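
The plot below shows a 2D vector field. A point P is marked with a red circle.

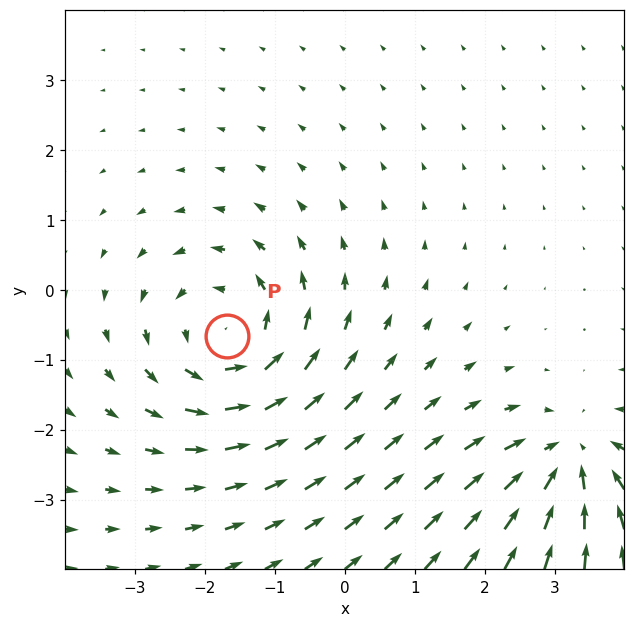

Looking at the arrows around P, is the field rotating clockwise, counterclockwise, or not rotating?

Near P at (-1.7, -0.7) the arrows circulate counterclockwise. The curl (z-component) there is about +4; positive curl means counterclockwise rotation.

counterclockwise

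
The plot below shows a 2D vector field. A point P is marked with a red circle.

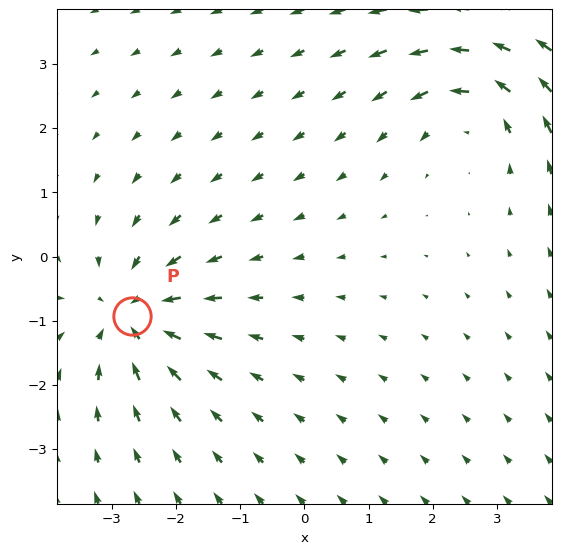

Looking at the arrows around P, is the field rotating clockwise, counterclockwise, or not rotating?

not rotating

Near P at (-2.7, -0.9) the arrows show no circulation. The curl there is ≈0.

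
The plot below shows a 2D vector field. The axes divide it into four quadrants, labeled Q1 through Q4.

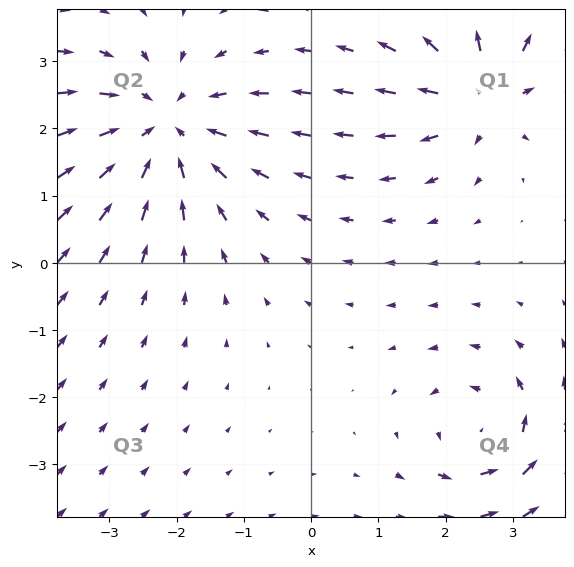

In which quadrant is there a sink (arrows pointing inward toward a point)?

Q2

The sink sits at approximately (-2.2, 2.0), which lies in quadrant Q2. The divergence there is about -4, negative as expected for a sink.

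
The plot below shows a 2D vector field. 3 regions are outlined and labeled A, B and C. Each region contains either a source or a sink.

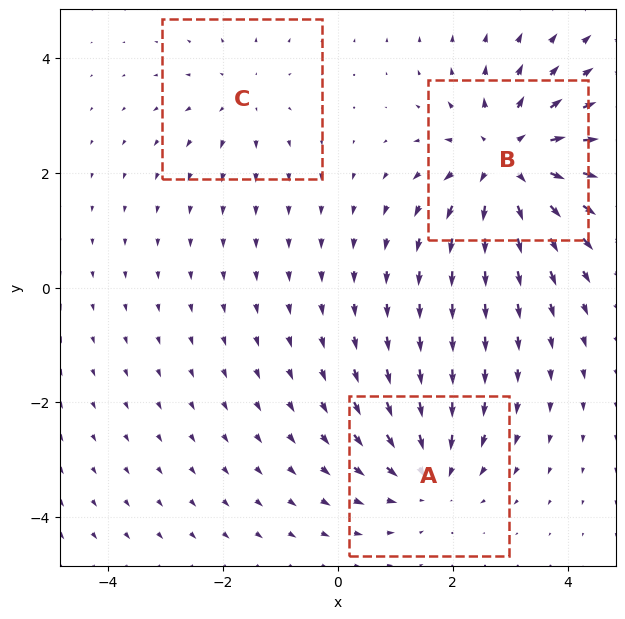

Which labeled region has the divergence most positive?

B

Divergence at each region's feature centre — A: about -3, B: about +5, C: about +2. Region B is most positive.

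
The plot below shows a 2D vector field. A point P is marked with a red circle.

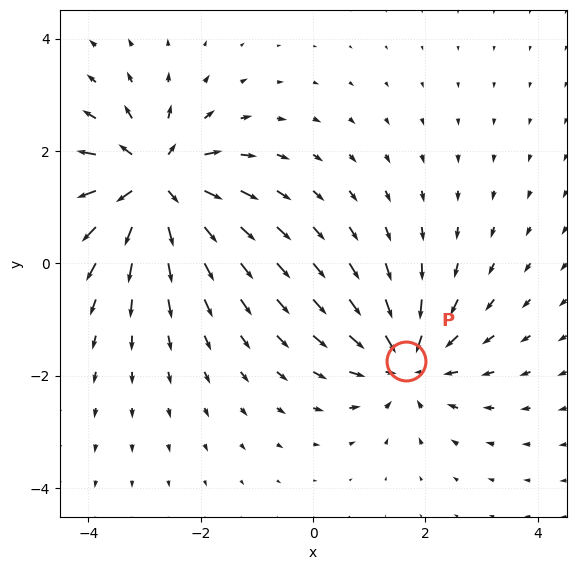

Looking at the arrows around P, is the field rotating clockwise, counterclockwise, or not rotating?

Near P at (1.7, -1.7) the arrows show no circulation. The curl there is ≈0.

not rotating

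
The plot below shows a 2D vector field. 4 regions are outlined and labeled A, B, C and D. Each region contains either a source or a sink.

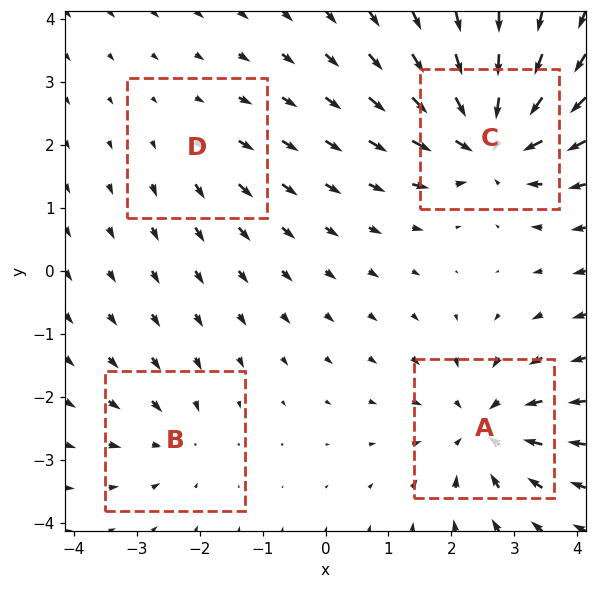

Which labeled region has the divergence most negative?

Divergence at each region's feature centre — A: about -6, B: about -3, C: about -7, D: about +2. Region C is most negative.

C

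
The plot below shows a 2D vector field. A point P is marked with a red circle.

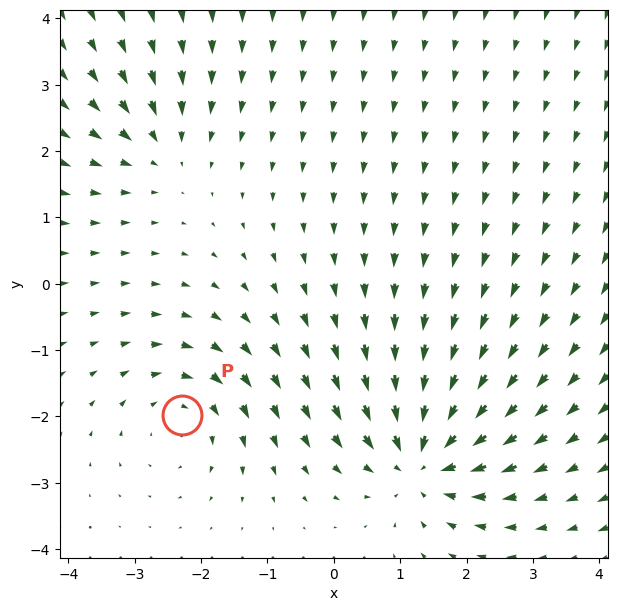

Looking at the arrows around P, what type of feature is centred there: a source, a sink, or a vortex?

vortex

At P (-2.3, -2.0) the arrows circulate clockwise. Divergence ≈0, curl about -3 — near-zero divergence with nonzero curl is a vortex.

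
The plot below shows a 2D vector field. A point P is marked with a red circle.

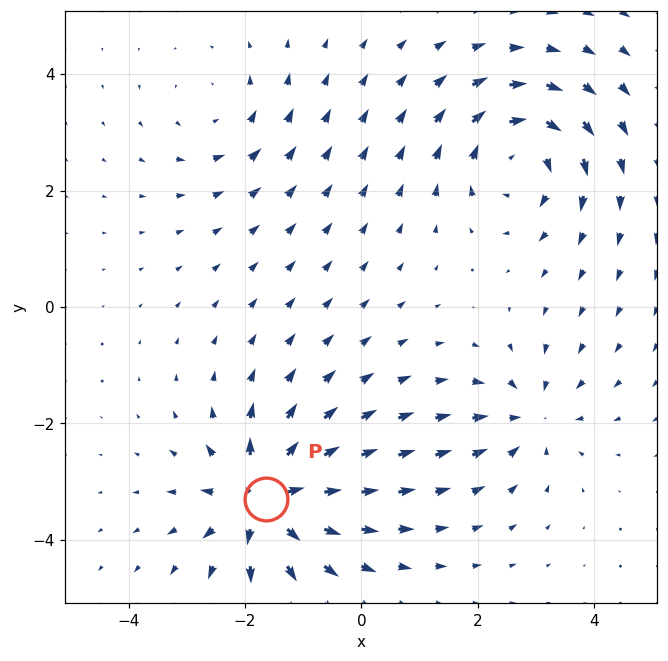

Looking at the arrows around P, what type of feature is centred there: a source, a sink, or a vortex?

source

At P (-1.6, -3.3) the arrows spread outward. Divergence about +7, curl ≈0 — positive divergence with near-zero curl is a source.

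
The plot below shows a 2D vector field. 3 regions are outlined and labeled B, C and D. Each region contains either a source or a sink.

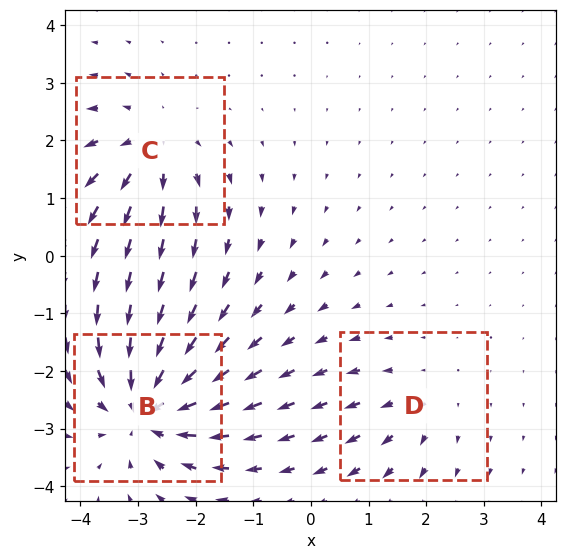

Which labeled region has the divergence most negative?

B

Divergence at each region's feature centre — B: about -5, C: about +3, D: about +2. Region B is most negative.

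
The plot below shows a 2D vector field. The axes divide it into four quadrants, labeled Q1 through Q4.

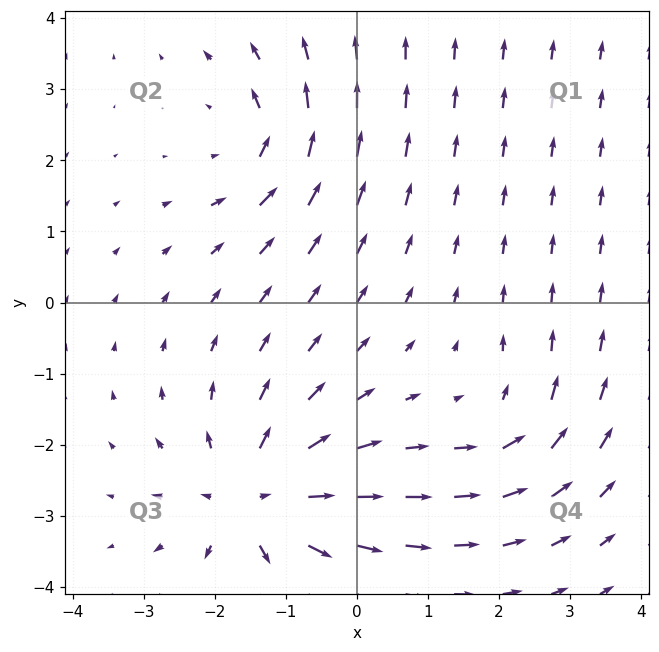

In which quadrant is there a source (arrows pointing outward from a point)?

Q3

The source sits at approximately (-1.4, -2.8), which lies in quadrant Q3. The divergence there is about +5, positive as expected for a source.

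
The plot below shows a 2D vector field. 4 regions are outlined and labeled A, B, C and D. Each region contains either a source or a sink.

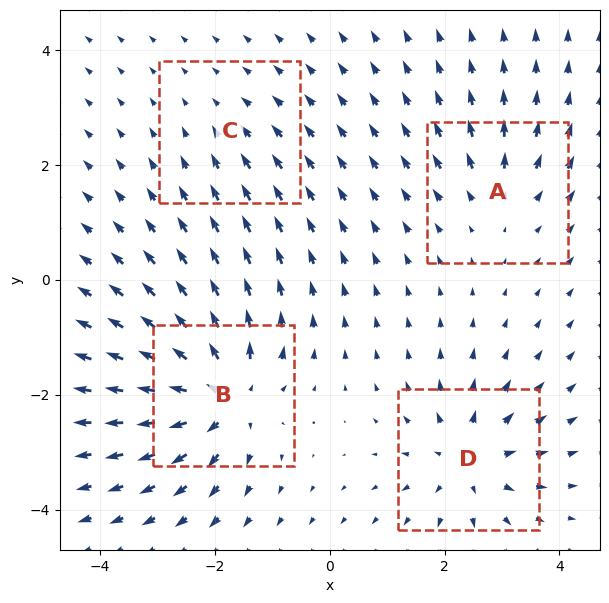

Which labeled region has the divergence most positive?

B

Divergence at each region's feature centre — A: about +4, B: about +8, C: about -2, D: about +6. Region B is most positive.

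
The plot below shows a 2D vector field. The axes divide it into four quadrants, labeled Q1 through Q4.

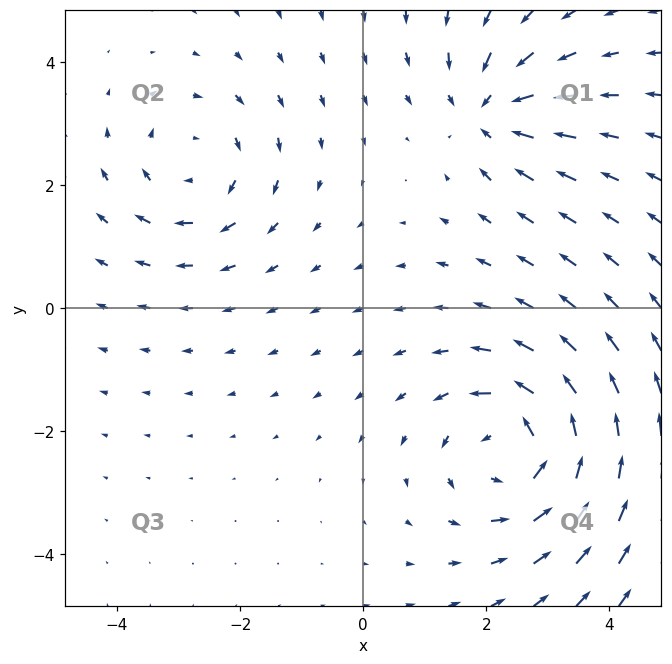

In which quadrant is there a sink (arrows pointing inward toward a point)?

Q1

The sink sits at approximately (2.1, 3.2), which lies in quadrant Q1. The divergence there is about -4, negative as expected for a sink.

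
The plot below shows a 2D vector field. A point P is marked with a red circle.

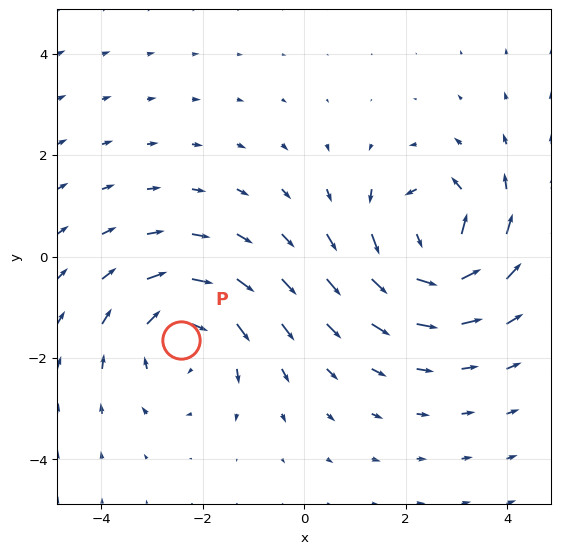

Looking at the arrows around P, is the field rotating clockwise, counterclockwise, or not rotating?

Near P at (-2.4, -1.6) the arrows circulate clockwise. The curl (z-component) there is about -3; negative curl means clockwise rotation.

clockwise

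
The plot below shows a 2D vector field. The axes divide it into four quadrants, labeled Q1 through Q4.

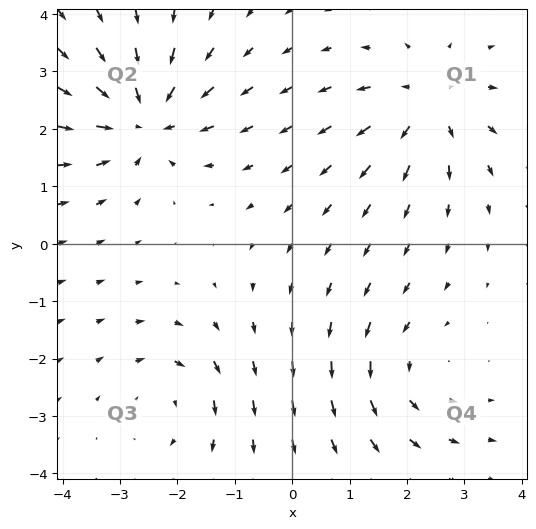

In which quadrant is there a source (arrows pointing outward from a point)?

Q1

The source sits at approximately (2.4, 2.4), which lies in quadrant Q1. The divergence there is about +4, positive as expected for a source.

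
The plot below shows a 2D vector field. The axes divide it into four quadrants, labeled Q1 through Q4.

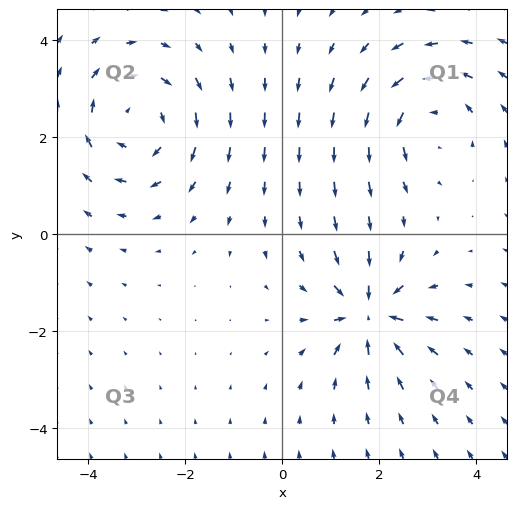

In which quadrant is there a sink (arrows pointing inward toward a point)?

The sink sits at approximately (1.8, -1.6), which lies in quadrant Q4. The divergence there is about -5, negative as expected for a sink.

Q4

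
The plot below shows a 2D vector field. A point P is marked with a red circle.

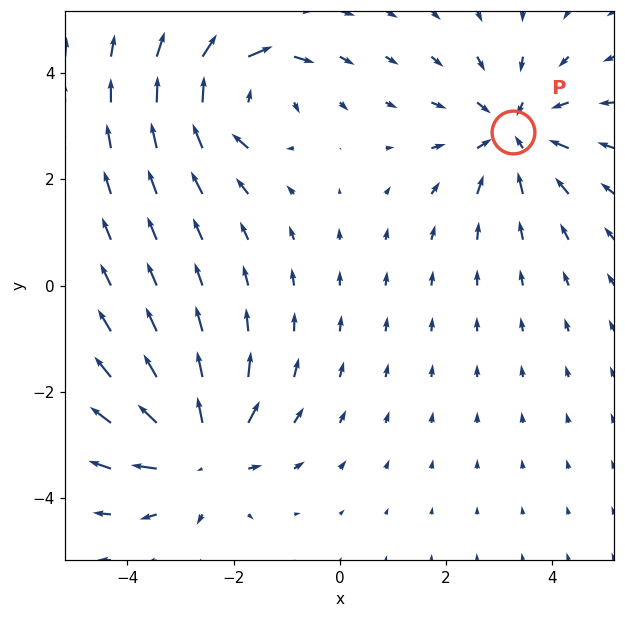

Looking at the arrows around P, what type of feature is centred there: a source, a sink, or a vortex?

At P (3.3, 2.9) the arrows converge inward. Divergence about -3, curl ≈0 — negative divergence with near-zero curl is a sink.

sink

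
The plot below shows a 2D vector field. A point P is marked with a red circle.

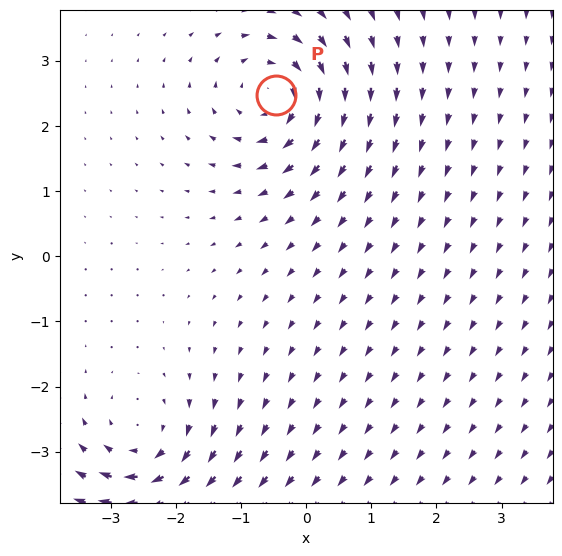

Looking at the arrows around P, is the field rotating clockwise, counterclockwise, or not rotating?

clockwise

Near P at (-0.5, 2.5) the arrows circulate clockwise. The curl (z-component) there is about -5; negative curl means clockwise rotation.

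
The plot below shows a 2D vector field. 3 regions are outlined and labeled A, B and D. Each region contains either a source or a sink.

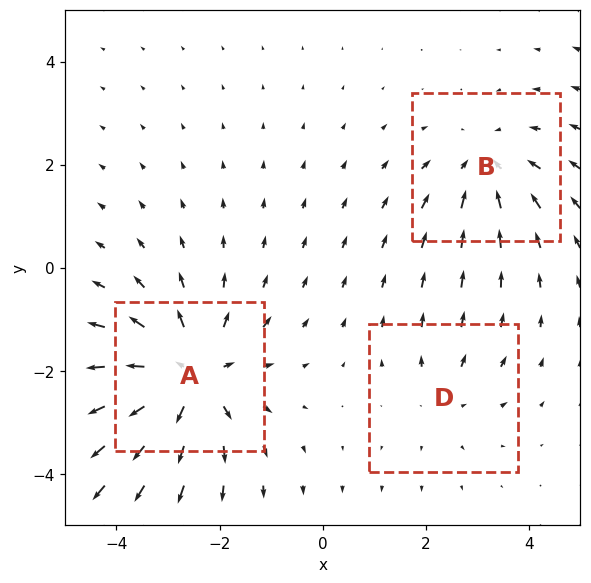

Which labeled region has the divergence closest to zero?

D

Divergence at each region's feature centre — A: about +5, B: about -3, D: about +2. Region D is closest to zero.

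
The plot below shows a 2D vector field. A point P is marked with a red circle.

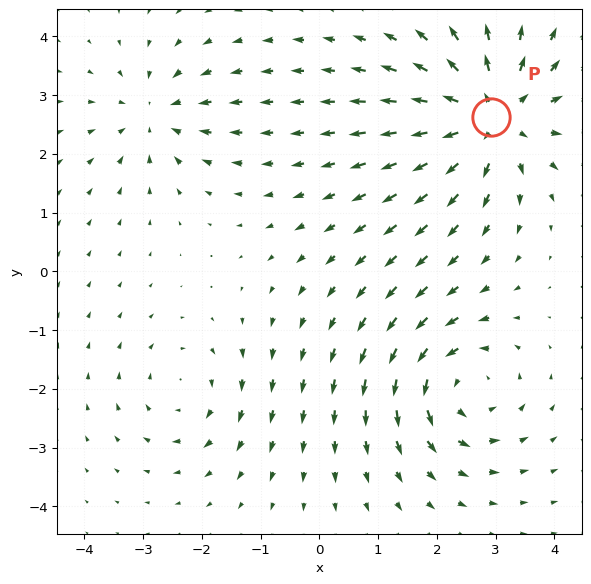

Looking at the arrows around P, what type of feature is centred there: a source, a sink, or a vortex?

source

At P (2.9, 2.6) the arrows spread outward. Divergence about +5, curl ≈0 — positive divergence with near-zero curl is a source.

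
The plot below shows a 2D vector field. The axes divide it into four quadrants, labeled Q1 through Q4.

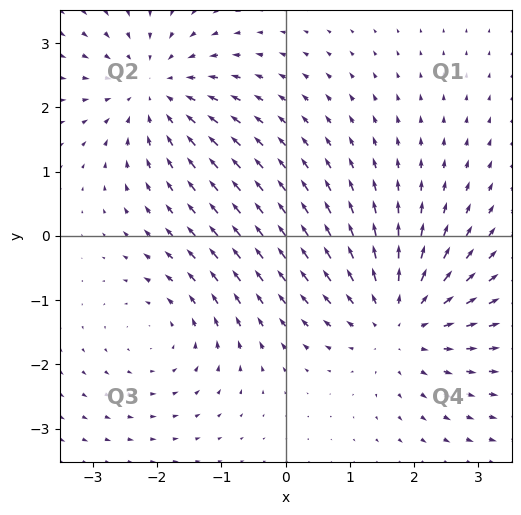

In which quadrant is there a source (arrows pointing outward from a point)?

Q4

The source sits at approximately (1.7, -1.3), which lies in quadrant Q4. The divergence there is about +4, positive as expected for a source.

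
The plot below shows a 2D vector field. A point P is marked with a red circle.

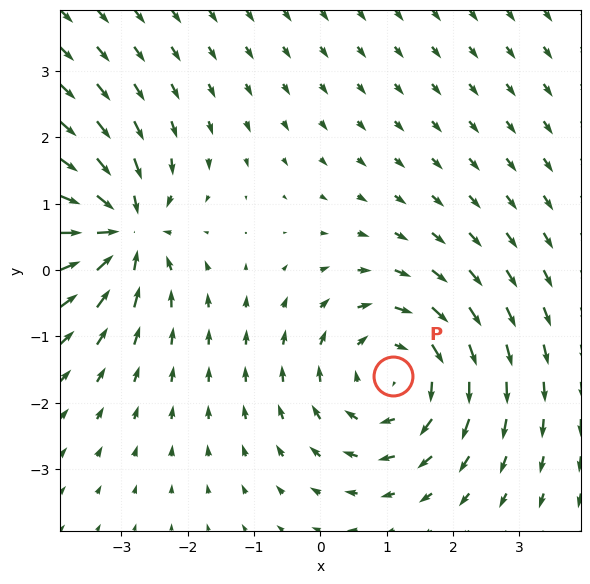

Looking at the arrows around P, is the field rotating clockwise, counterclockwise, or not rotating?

Near P at (1.1, -1.6) the arrows circulate clockwise. The curl (z-component) there is about -3; negative curl means clockwise rotation.

clockwise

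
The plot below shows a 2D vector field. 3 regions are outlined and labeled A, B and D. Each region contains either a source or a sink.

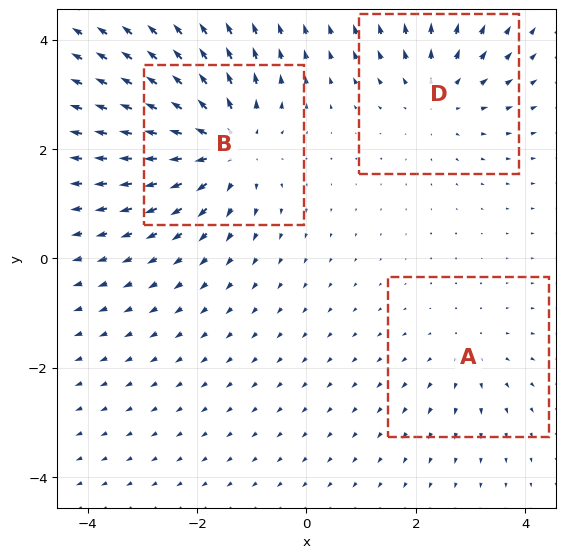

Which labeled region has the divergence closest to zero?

A

Divergence at each region's feature centre — A: about +2, B: about +5, D: about +3. Region A is closest to zero.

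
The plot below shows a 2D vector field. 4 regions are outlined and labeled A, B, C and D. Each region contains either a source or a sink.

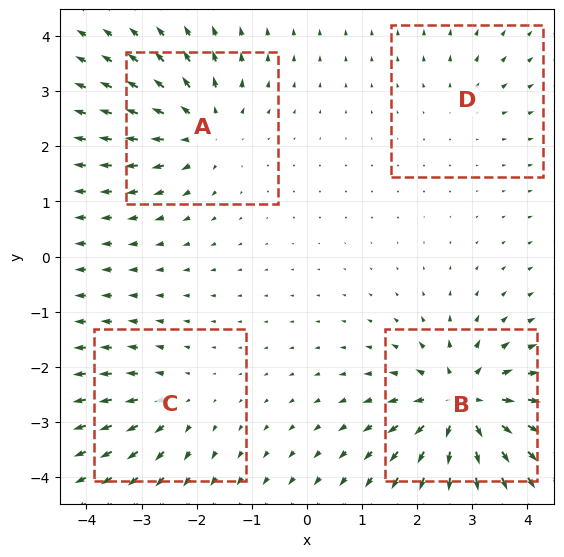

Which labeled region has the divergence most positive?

Divergence at each region's feature centre — A: about +6, B: about +8, C: about +4, D: about +2. Region B is most positive.

B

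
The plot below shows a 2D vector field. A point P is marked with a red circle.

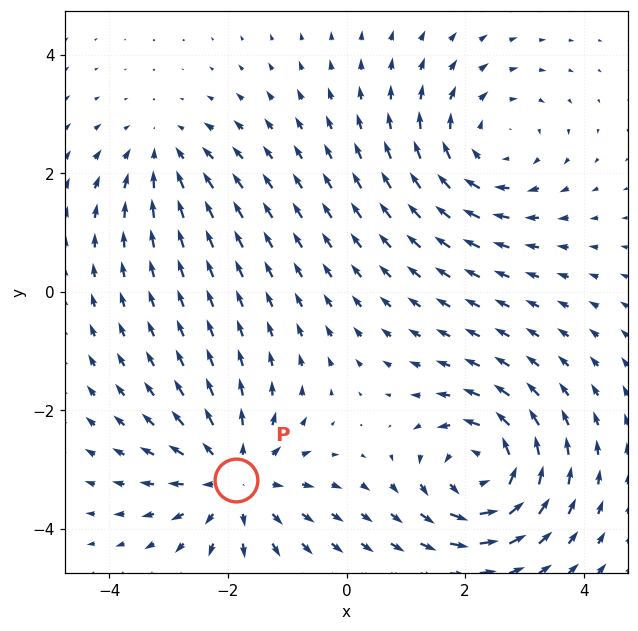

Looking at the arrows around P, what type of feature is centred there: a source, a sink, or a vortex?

At P (-1.9, -3.2) the arrows spread outward. Divergence about +5, curl ≈0 — positive divergence with near-zero curl is a source.

source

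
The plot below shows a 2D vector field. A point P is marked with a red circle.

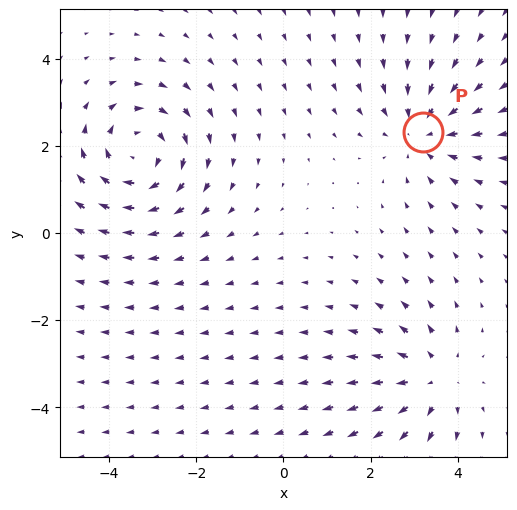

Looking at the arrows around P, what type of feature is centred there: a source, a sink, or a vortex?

sink

At P (3.2, 2.3) the arrows converge inward. Divergence about -3, curl ≈0 — negative divergence with near-zero curl is a sink.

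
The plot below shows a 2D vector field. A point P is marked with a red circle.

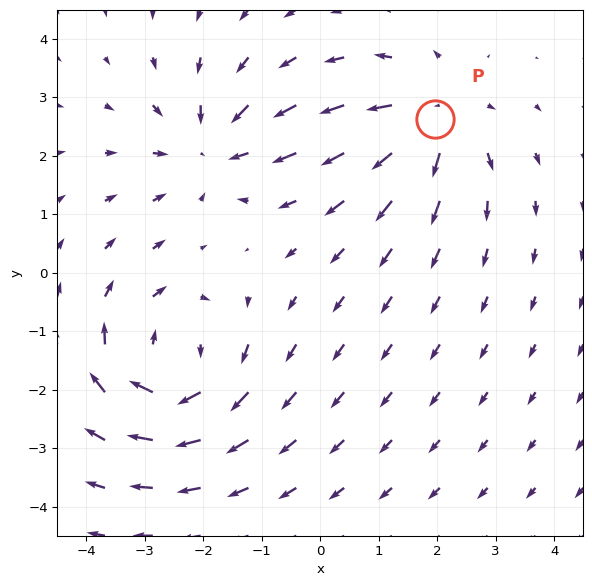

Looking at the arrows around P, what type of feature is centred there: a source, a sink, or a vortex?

At P (2.0, 2.6) the arrows spread outward. Divergence about +4, curl ≈0 — positive divergence with near-zero curl is a source.

source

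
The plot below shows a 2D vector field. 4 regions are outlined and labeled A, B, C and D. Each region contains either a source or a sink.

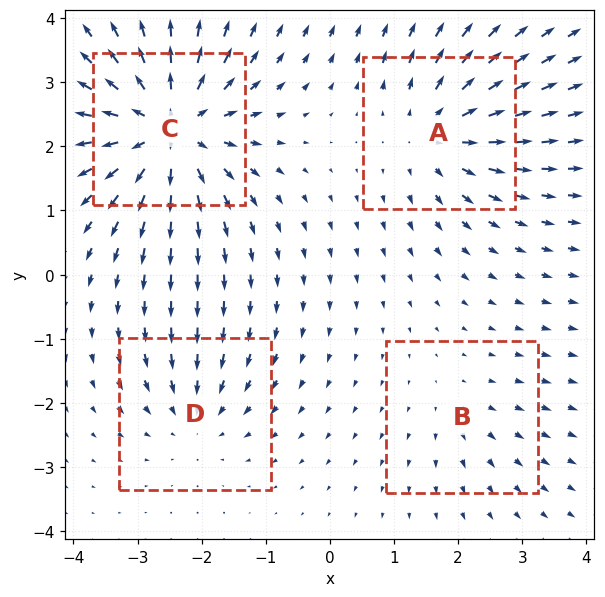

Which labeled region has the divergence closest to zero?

Divergence at each region's feature centre — A: about +5, B: about +2, C: about +8, D: about -4. Region B is closest to zero.

B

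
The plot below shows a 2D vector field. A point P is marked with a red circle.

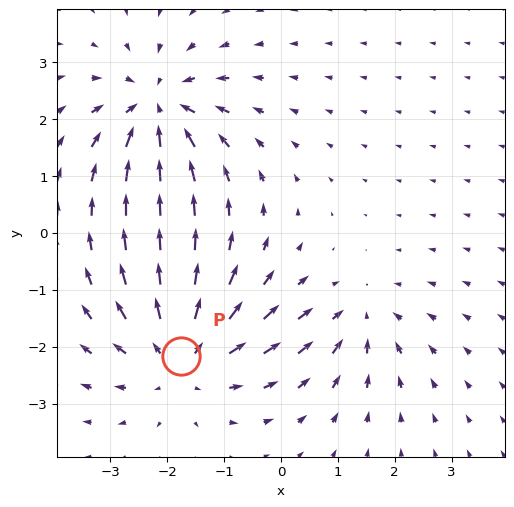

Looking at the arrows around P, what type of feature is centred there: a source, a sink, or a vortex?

At P (-1.7, -2.2) the arrows spread outward. Divergence about +4, curl ≈0 — positive divergence with near-zero curl is a source.

source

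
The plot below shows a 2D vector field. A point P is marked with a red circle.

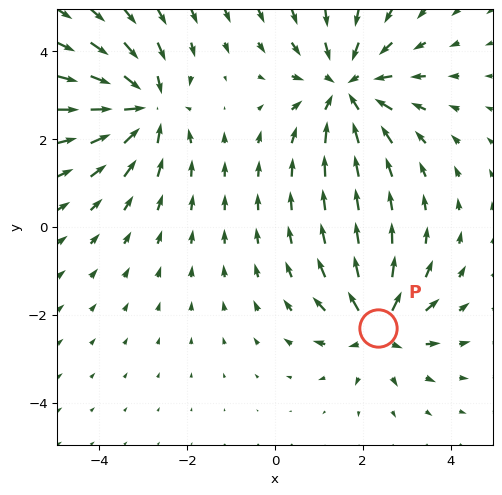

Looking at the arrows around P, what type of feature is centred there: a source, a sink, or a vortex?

At P (2.3, -2.3) the arrows spread outward. Divergence about +4, curl ≈0 — positive divergence with near-zero curl is a source.

source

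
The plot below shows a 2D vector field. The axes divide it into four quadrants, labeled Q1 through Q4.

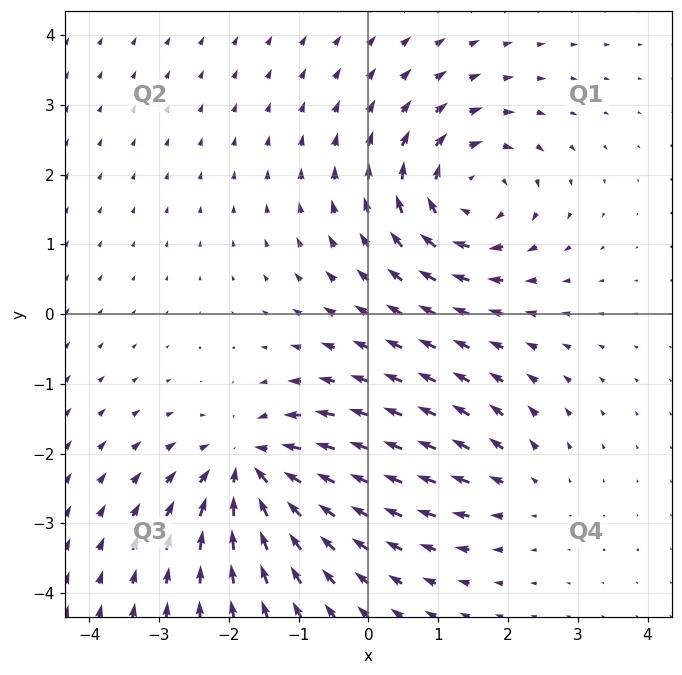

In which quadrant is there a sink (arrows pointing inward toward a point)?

Q3

The sink sits at approximately (-1.7, -2.2), which lies in quadrant Q3. The divergence there is about -6, negative as expected for a sink.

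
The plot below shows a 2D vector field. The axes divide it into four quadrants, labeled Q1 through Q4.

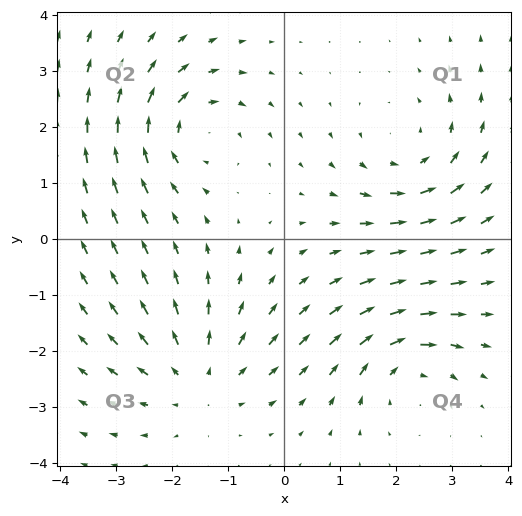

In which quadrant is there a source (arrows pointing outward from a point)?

Q3

The source sits at approximately (-1.5, -2.5), which lies in quadrant Q3. The divergence there is about +4, positive as expected for a source.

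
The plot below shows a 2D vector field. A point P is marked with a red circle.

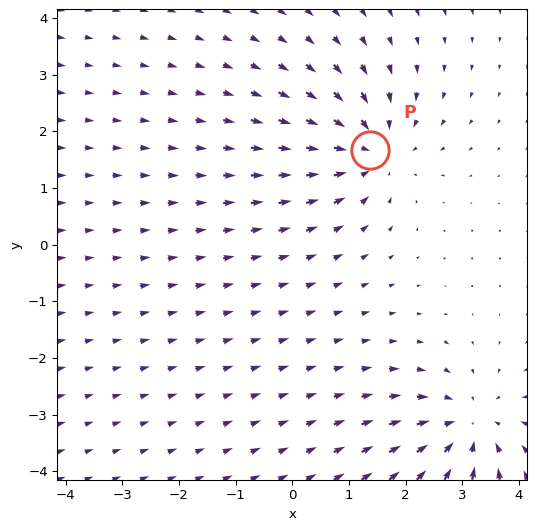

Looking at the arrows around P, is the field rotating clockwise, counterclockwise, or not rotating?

Near P at (1.4, 1.7) the arrows show no circulation. The curl there is ≈0.

not rotating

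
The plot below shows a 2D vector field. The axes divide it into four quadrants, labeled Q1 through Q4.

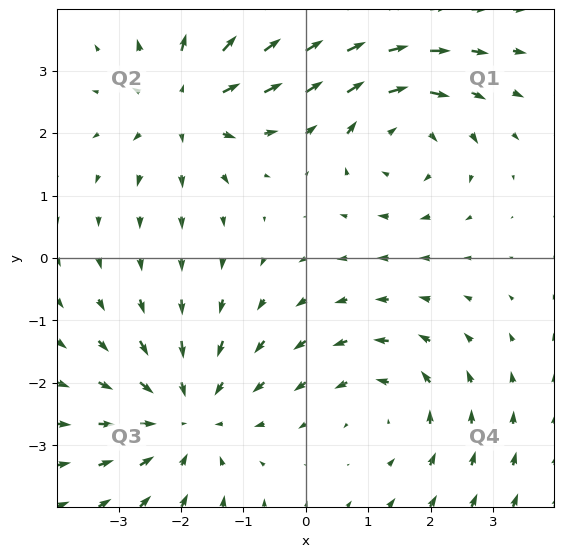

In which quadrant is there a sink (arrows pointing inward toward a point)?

Q3

The sink sits at approximately (-1.9, -2.5), which lies in quadrant Q3. The divergence there is about -3, negative as expected for a sink.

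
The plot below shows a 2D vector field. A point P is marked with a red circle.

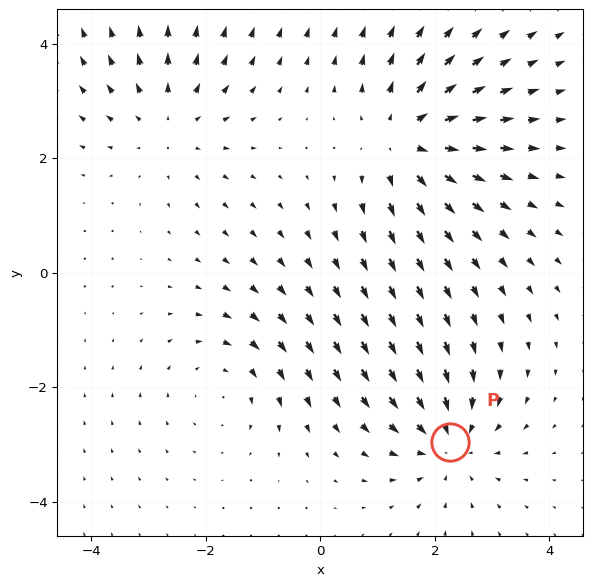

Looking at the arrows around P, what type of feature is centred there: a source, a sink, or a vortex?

sink

At P (2.3, -3.0) the arrows converge inward. Divergence about -4, curl ≈0 — negative divergence with near-zero curl is a sink.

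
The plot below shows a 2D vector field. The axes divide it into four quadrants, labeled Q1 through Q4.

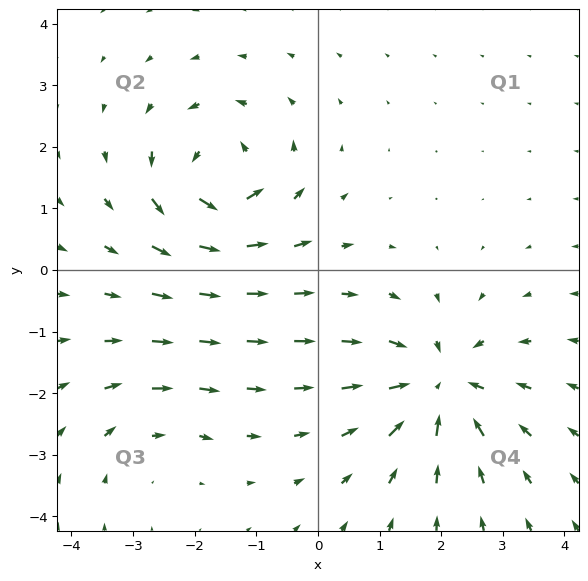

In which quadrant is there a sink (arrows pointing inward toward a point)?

Q4

The sink sits at approximately (2.0, -1.9), which lies in quadrant Q4. The divergence there is about -5, negative as expected for a sink.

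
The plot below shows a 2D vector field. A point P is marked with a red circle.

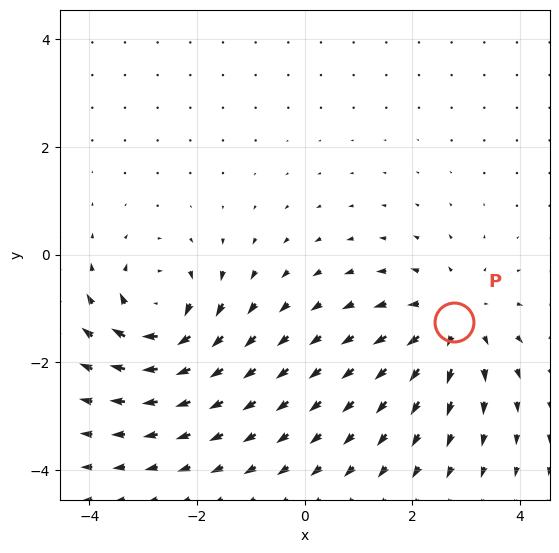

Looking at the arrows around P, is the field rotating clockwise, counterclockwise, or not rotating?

not rotating

Near P at (2.8, -1.2) the arrows show no circulation. The curl there is ≈0.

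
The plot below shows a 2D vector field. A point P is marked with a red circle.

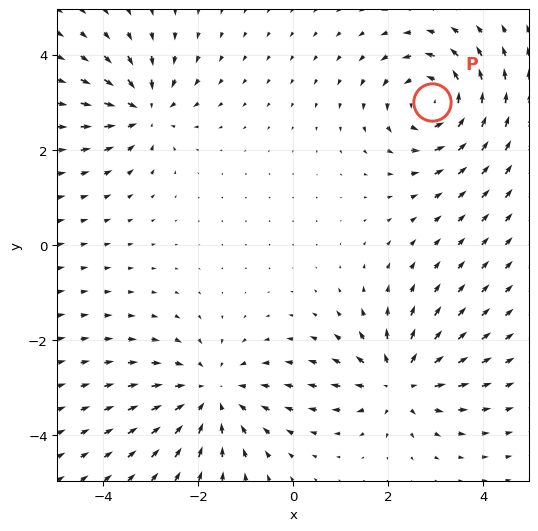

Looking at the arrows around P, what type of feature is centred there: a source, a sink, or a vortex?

vortex

At P (2.9, 3.0) the arrows circulate counterclockwise. Divergence ≈0, curl about +4 — near-zero divergence with nonzero curl is a vortex.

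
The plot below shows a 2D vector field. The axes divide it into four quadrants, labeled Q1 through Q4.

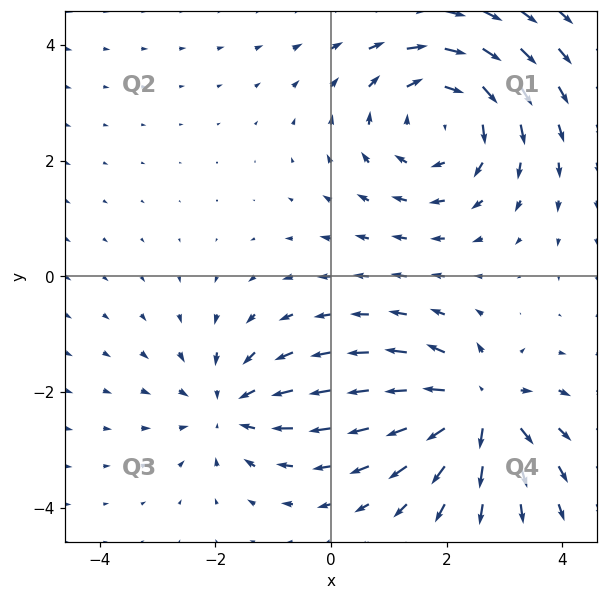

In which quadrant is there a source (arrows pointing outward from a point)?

The source sits at approximately (2.6, -2.3), which lies in quadrant Q4. The divergence there is about +5, positive as expected for a source.

Q4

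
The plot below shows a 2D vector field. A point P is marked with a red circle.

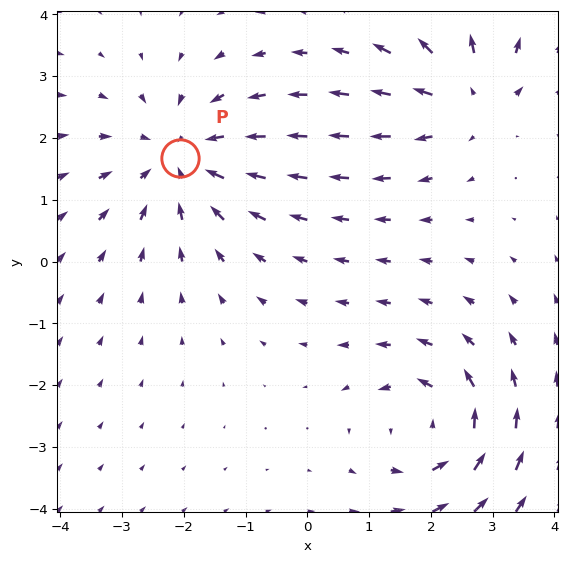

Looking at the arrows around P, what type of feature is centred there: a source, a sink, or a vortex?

sink

At P (-2.1, 1.7) the arrows converge inward. Divergence about -3, curl ≈0 — negative divergence with near-zero curl is a sink.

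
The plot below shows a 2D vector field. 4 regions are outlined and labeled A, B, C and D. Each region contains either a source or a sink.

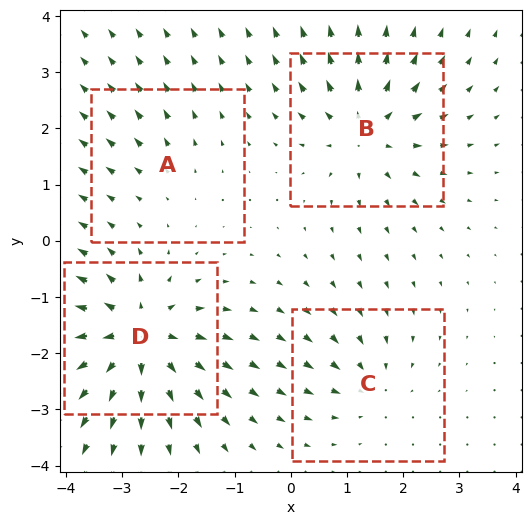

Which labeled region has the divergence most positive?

Divergence at each region's feature centre — A: about +2, B: about +6, C: about -4, D: about +8. Region D is most positive.

D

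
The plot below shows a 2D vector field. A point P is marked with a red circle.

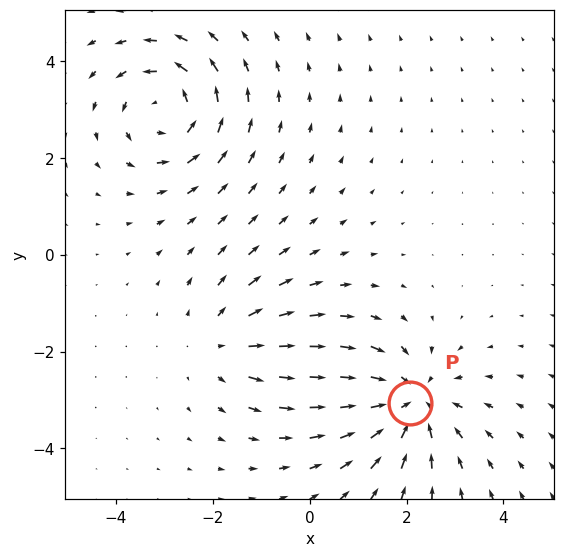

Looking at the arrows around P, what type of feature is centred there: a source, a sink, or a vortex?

At P (2.1, -3.1) the arrows converge inward. Divergence about -4, curl ≈0 — negative divergence with near-zero curl is a sink.

sink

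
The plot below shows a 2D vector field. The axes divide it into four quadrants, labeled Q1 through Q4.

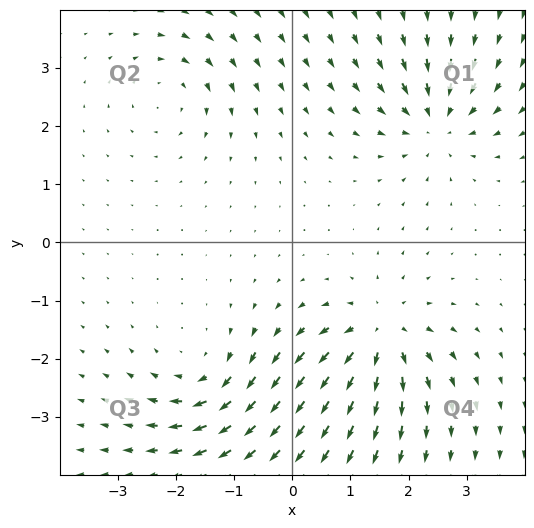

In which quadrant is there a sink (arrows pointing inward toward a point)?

The sink sits at approximately (2.5, 2.1), which lies in quadrant Q1. The divergence there is about -5, negative as expected for a sink.

Q1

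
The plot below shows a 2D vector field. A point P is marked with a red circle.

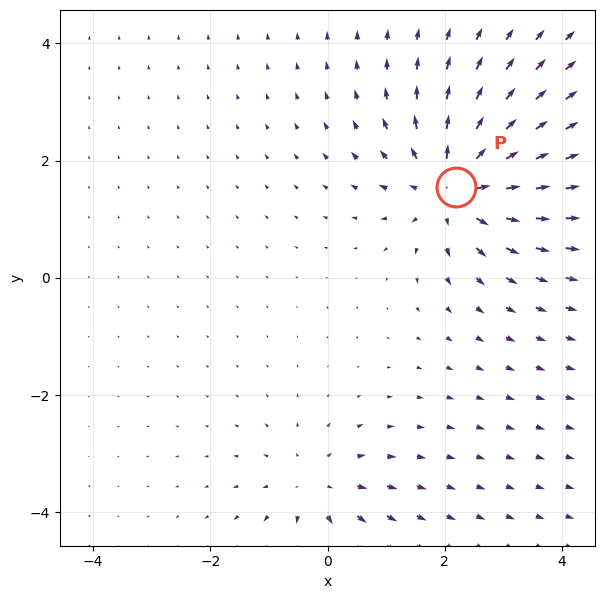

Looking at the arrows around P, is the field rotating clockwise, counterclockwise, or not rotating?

Near P at (2.2, 1.6) the arrows show no circulation. The curl there is ≈0.

not rotating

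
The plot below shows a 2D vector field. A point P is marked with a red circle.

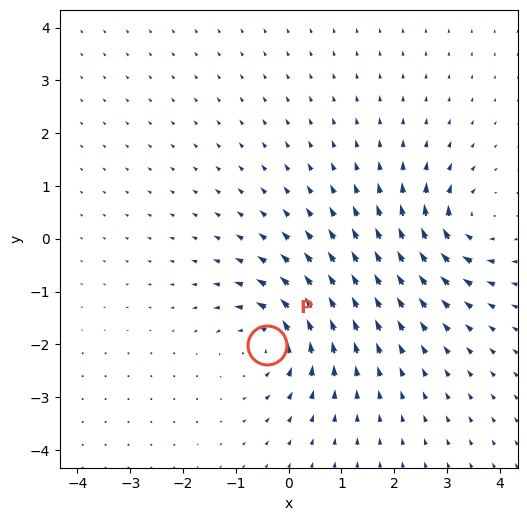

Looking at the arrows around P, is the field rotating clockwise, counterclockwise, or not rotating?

Near P at (-0.4, -2.0) the arrows circulate counterclockwise. The curl (z-component) there is about +6; positive curl means counterclockwise rotation.

counterclockwise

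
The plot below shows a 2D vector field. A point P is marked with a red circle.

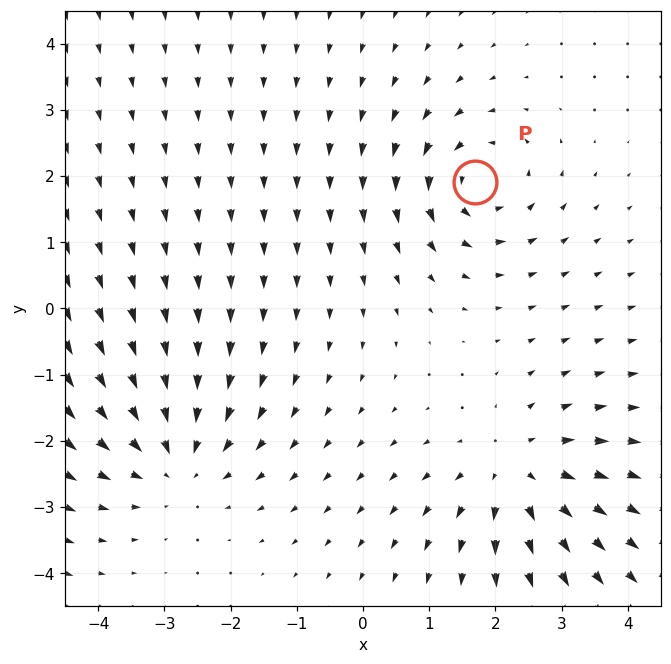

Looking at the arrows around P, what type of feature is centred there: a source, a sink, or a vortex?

At P (1.7, 1.9) the arrows circulate counterclockwise. Divergence ≈0, curl about +4 — near-zero divergence with nonzero curl is a vortex.

vortex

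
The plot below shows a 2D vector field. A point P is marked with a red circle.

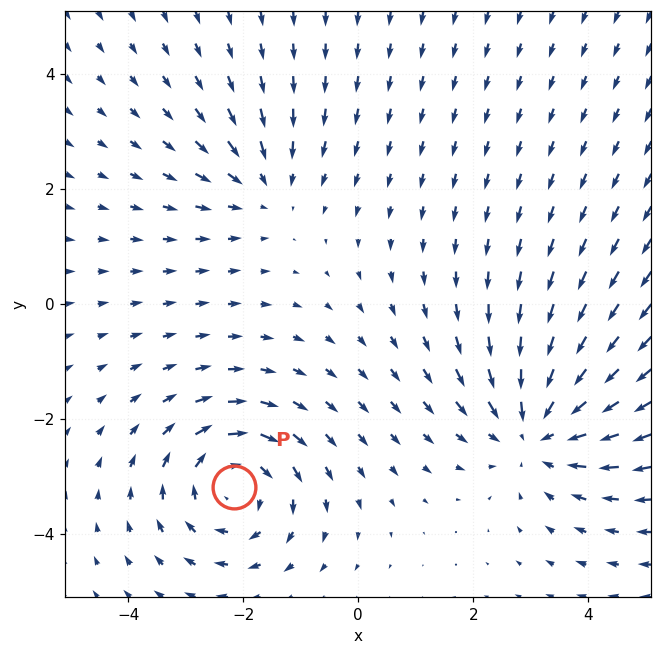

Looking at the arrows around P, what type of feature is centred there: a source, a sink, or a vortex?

vortex

At P (-2.2, -3.2) the arrows circulate clockwise. Divergence ≈0, curl about -4 — near-zero divergence with nonzero curl is a vortex.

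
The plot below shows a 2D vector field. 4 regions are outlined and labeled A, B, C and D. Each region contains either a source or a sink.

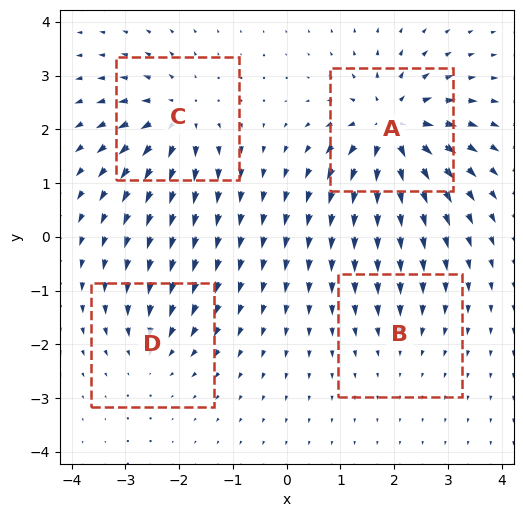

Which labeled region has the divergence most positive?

A

Divergence at each region's feature centre — A: about +8, B: about -2, C: about +6, D: about -4. Region A is most positive.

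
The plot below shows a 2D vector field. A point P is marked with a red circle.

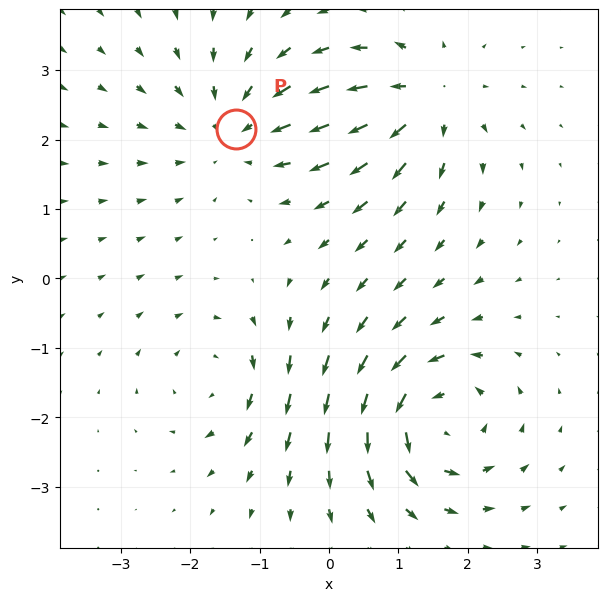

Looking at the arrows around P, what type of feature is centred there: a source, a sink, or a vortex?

sink

At P (-1.3, 2.2) the arrows converge inward. Divergence about -3, curl ≈0 — negative divergence with near-zero curl is a sink.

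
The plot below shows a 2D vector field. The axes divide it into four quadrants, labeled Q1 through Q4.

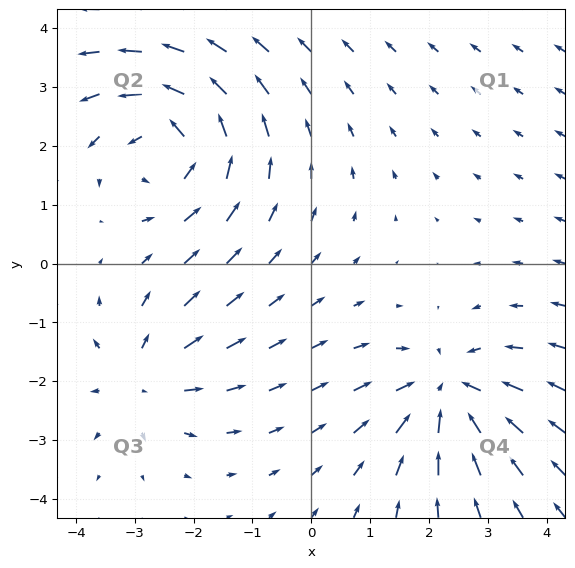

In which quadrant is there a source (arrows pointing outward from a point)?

The source sits at approximately (-2.9, -2.0), which lies in quadrant Q3. The divergence there is about +3, positive as expected for a source.

Q3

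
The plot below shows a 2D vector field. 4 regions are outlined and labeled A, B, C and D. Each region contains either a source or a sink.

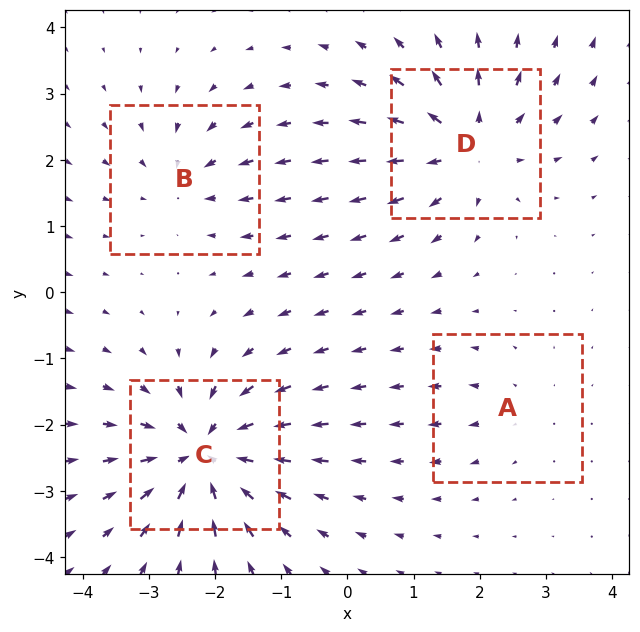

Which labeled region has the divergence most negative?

Divergence at each region's feature centre — A: about +2, B: about -4, C: about -8, D: about +6. Region C is most negative.

C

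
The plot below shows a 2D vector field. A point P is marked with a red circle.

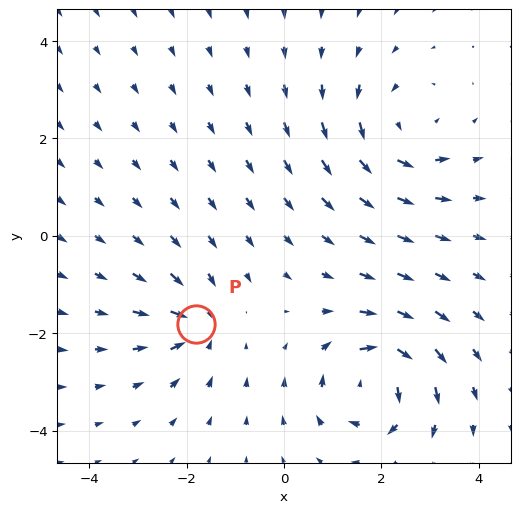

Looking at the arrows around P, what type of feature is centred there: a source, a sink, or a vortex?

At P (-1.8, -1.8) the arrows converge inward. Divergence about -4, curl ≈0 — negative divergence with near-zero curl is a sink.

sink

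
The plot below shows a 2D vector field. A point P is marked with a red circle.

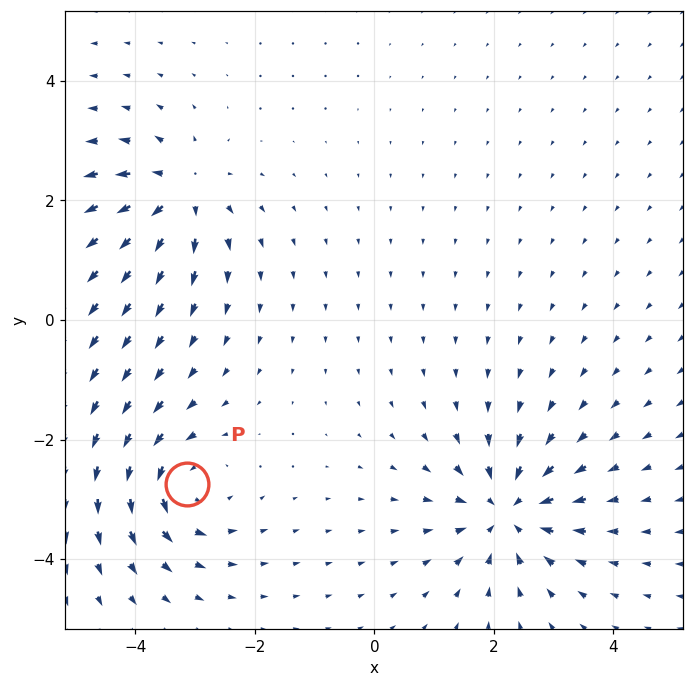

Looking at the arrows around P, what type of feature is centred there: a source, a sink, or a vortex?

vortex

At P (-3.1, -2.7) the arrows circulate counterclockwise. Divergence ≈0, curl about +5 — near-zero divergence with nonzero curl is a vortex.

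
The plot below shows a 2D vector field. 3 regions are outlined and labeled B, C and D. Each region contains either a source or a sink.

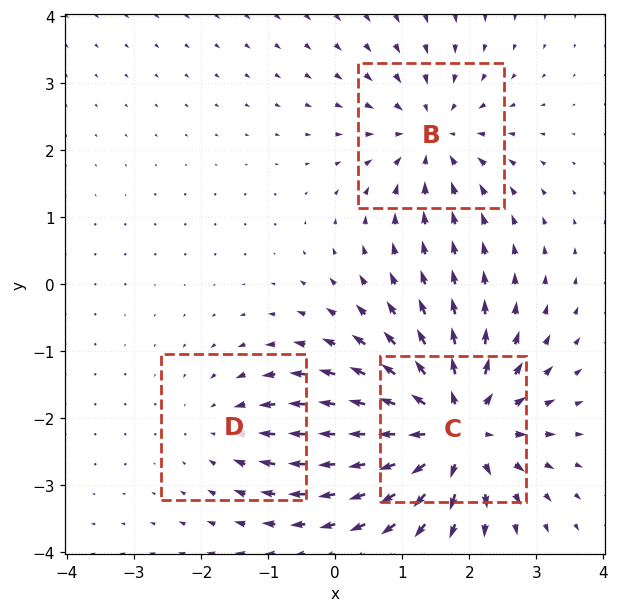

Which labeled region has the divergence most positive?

Divergence at each region's feature centre — B: about -3, C: about +6, D: about -2. Region C is most positive.

C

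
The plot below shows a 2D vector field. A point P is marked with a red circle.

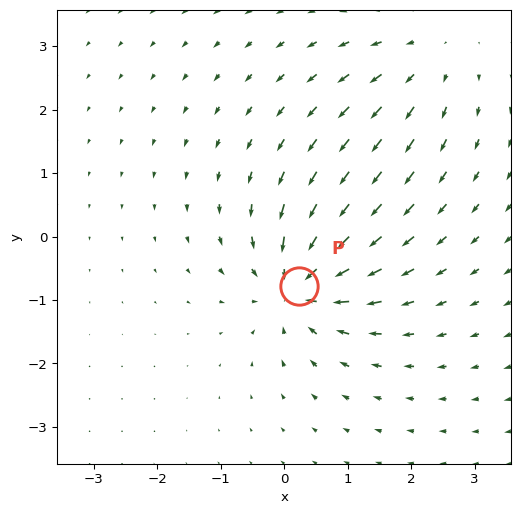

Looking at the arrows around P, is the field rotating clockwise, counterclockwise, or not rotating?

not rotating

Near P at (0.2, -0.8) the arrows show no circulation. The curl there is ≈0.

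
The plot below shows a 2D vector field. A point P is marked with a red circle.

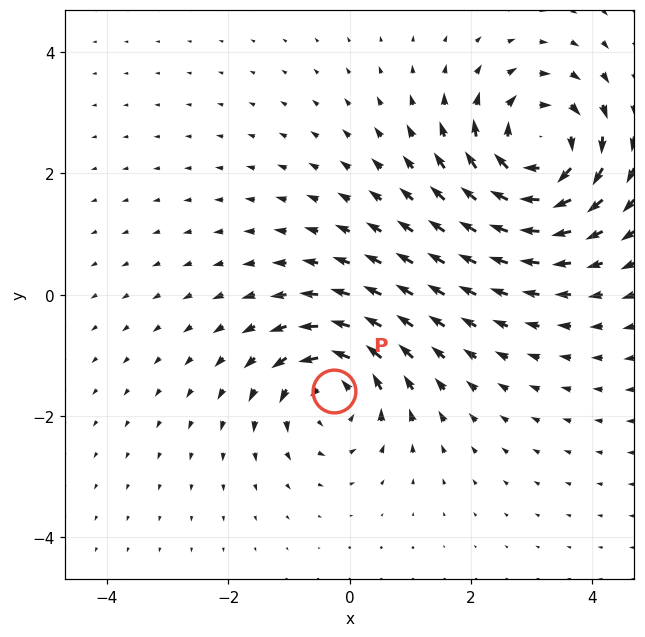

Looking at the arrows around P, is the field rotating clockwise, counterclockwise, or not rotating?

Near P at (-0.3, -1.6) the arrows circulate counterclockwise. The curl (z-component) there is about +5; positive curl means counterclockwise rotation.

counterclockwise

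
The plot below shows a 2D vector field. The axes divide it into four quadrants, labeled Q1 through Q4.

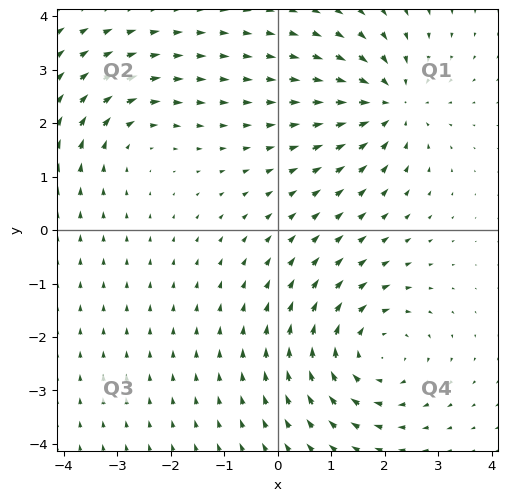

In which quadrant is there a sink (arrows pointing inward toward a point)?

The sink sits at approximately (2.1, 2.4), which lies in quadrant Q1. The divergence there is about -4, negative as expected for a sink.

Q1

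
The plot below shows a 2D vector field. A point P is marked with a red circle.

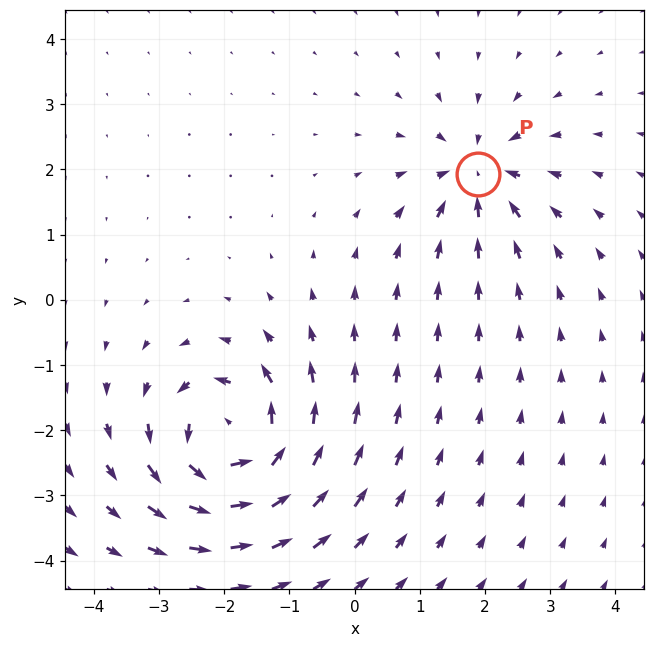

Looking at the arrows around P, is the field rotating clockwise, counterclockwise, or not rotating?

Near P at (1.9, 1.9) the arrows show no circulation. The curl there is ≈0.

not rotating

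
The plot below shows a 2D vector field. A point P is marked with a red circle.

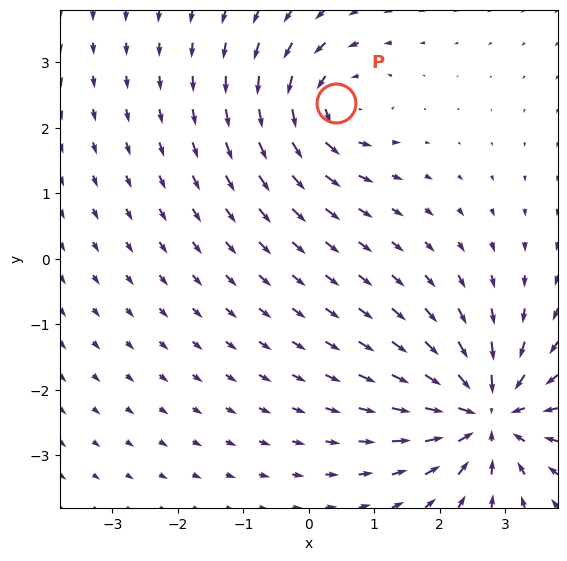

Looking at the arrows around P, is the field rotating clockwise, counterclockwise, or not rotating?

Near P at (0.4, 2.4) the arrows circulate counterclockwise. The curl (z-component) there is about +5; positive curl means counterclockwise rotation.

counterclockwise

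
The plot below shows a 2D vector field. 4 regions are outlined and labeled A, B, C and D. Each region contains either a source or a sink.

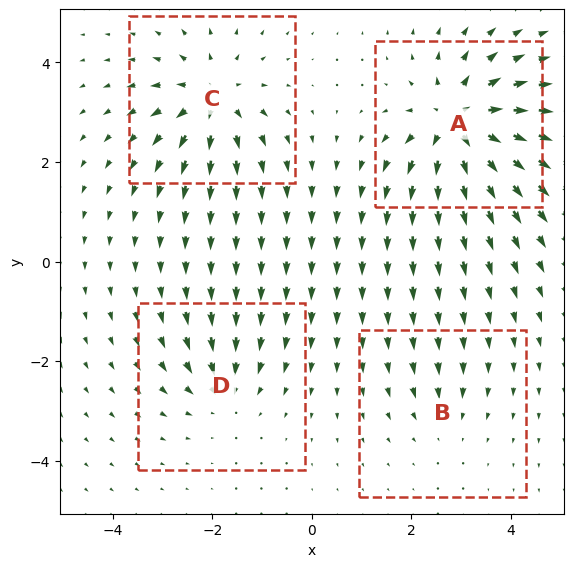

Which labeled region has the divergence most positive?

A

Divergence at each region's feature centre — A: about +8, B: about -2, C: about +6, D: about -4. Region A is most positive.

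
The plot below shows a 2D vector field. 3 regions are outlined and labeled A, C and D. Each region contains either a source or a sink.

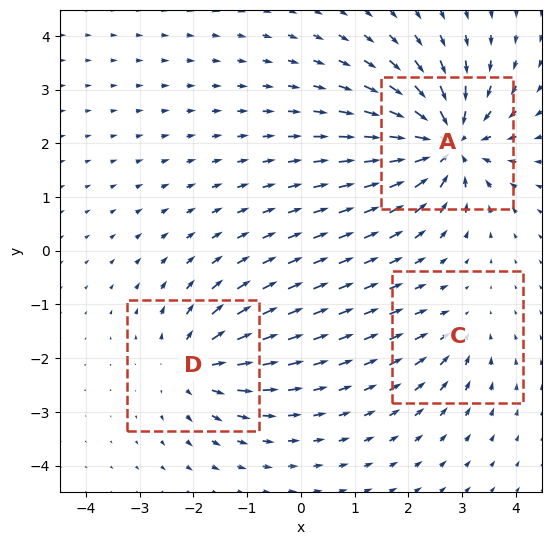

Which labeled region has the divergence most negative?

A

Divergence at each region's feature centre — A: about -7, C: about -2, D: about +4. Region A is most negative.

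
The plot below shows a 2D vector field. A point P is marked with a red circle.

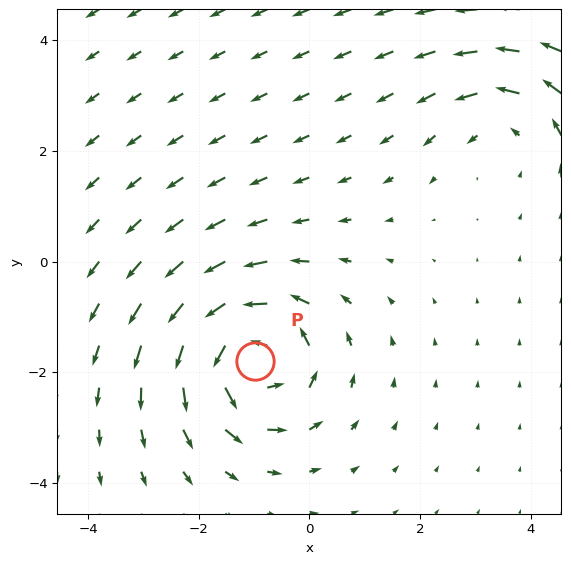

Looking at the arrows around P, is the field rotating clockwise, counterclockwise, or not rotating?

Near P at (-1.0, -1.8) the arrows circulate counterclockwise. The curl (z-component) there is about +6; positive curl means counterclockwise rotation.

counterclockwise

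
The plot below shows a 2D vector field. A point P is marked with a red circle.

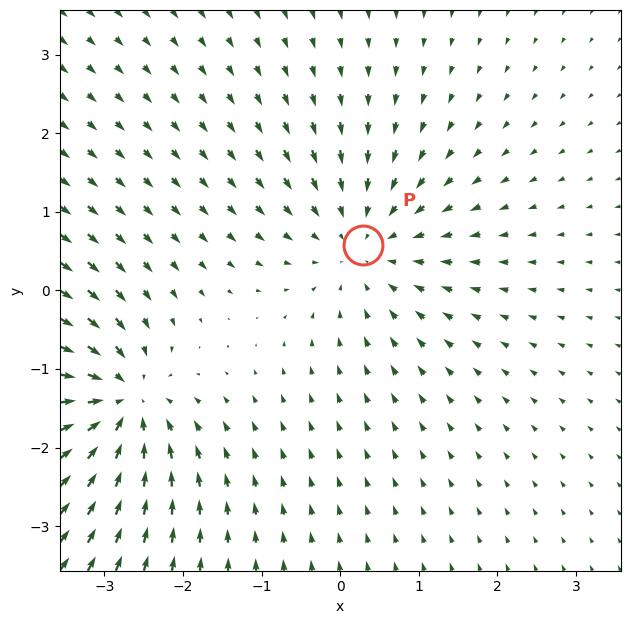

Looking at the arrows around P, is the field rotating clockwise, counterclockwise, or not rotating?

not rotating

Near P at (0.3, 0.6) the arrows show no circulation. The curl there is ≈0.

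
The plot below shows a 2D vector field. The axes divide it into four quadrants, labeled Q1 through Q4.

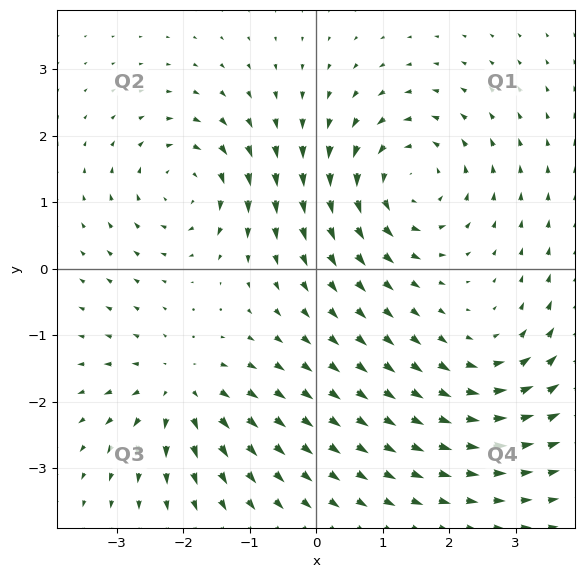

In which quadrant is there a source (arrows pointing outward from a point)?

The source sits at approximately (-2.1, -1.8), which lies in quadrant Q3. The divergence there is about +4, positive as expected for a source.

Q3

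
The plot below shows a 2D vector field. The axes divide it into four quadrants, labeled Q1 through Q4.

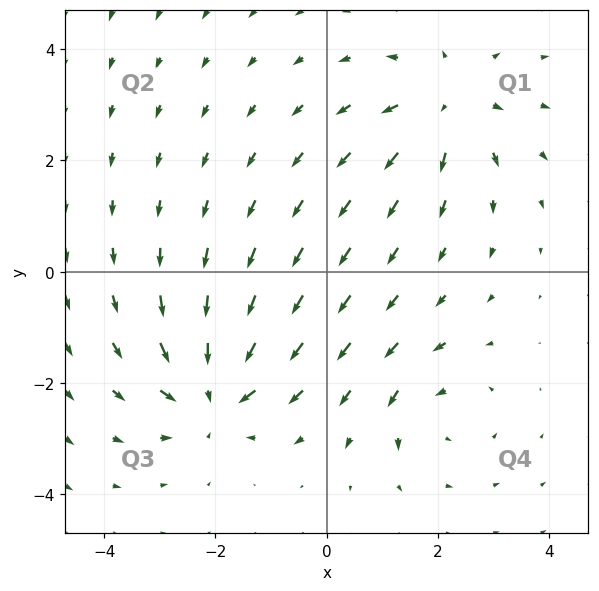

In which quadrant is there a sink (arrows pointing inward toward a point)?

The sink sits at approximately (-2.0, -2.2), which lies in quadrant Q3. The divergence there is about -5, negative as expected for a sink.

Q3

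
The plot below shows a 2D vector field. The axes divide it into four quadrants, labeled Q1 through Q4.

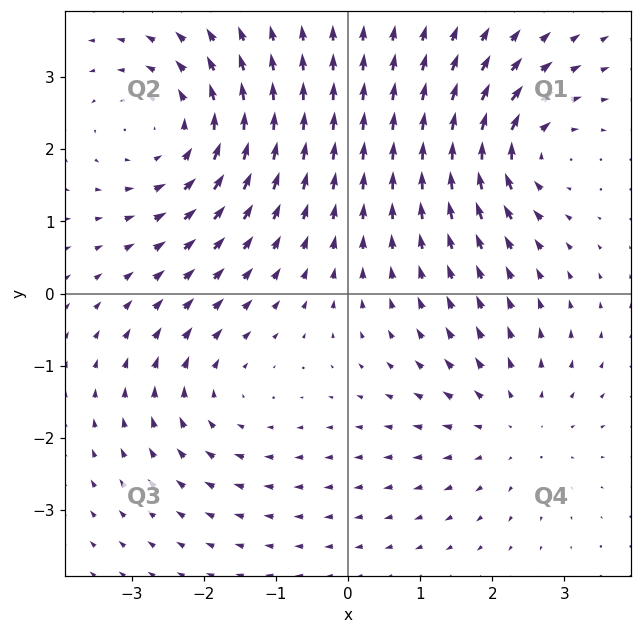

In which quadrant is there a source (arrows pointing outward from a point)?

Q4

The source sits at approximately (2.3, -1.8), which lies in quadrant Q4. The divergence there is about +3, positive as expected for a source.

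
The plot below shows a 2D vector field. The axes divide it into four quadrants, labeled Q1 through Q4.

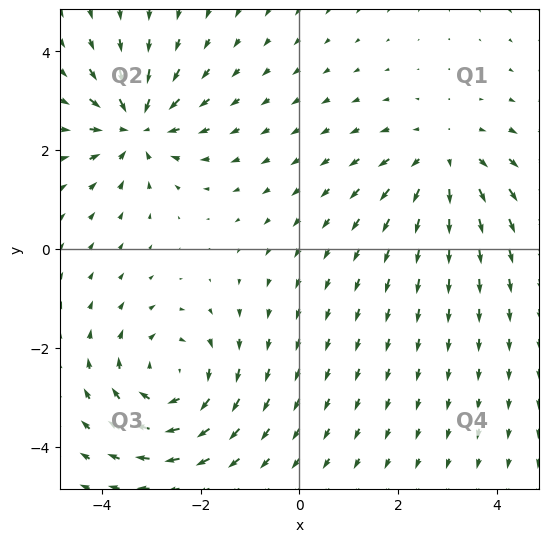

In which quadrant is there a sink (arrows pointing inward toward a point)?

Q2

The sink sits at approximately (-3.3, 2.5), which lies in quadrant Q2. The divergence there is about -5, negative as expected for a sink.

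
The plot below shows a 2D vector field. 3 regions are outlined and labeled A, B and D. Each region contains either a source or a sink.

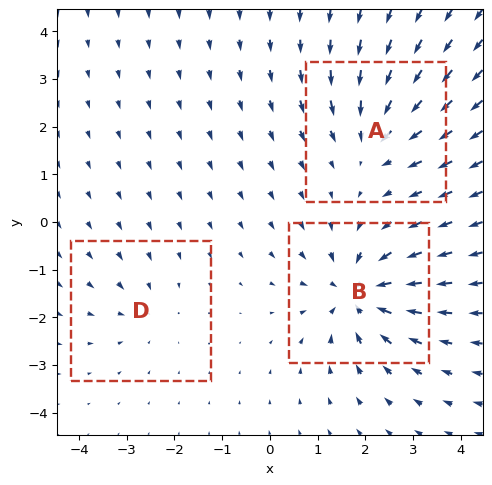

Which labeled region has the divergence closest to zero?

Divergence at each region's feature centre — A: about -4, B: about -5, D: about -2. Region D is closest to zero.

D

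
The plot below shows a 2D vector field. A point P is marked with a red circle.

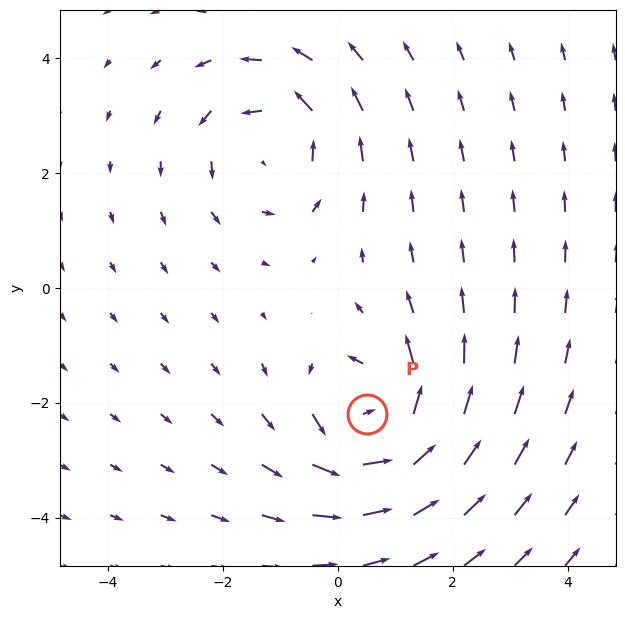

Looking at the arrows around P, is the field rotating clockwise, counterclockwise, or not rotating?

Near P at (0.5, -2.2) the arrows circulate counterclockwise. The curl (z-component) there is about +4; positive curl means counterclockwise rotation.

counterclockwise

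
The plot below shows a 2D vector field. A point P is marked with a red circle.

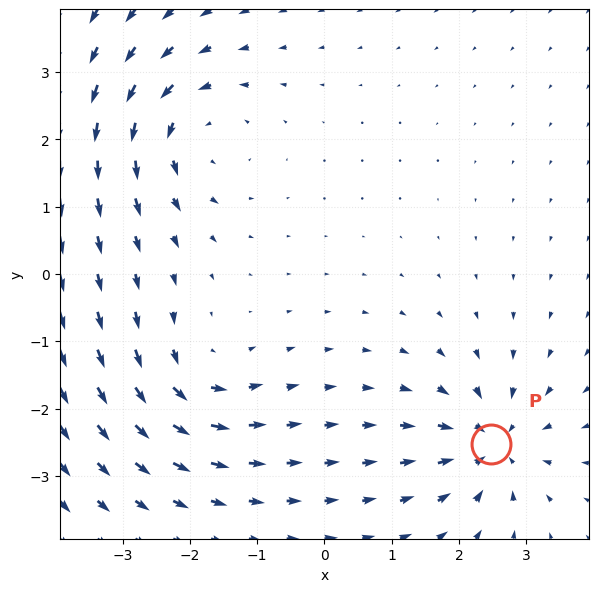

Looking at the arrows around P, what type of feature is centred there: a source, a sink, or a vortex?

At P (2.5, -2.5) the arrows converge inward. Divergence about -6, curl ≈0 — negative divergence with near-zero curl is a sink.

sink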